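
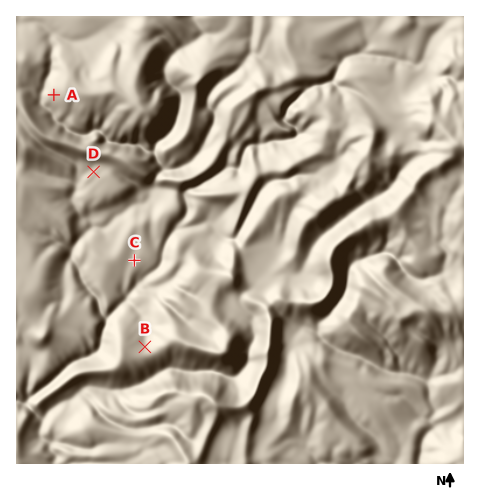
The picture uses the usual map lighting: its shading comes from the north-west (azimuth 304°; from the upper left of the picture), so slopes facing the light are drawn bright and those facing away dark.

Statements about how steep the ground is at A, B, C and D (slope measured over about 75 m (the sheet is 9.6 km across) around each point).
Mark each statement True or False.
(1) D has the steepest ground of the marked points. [False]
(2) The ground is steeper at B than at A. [False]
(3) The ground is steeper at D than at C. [True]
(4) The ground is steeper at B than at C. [True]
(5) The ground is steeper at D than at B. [False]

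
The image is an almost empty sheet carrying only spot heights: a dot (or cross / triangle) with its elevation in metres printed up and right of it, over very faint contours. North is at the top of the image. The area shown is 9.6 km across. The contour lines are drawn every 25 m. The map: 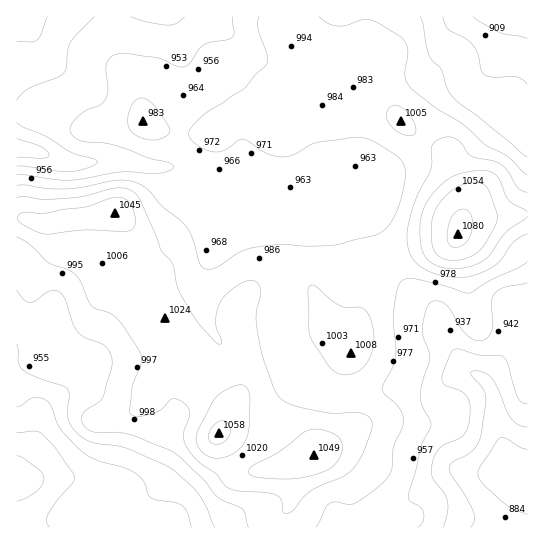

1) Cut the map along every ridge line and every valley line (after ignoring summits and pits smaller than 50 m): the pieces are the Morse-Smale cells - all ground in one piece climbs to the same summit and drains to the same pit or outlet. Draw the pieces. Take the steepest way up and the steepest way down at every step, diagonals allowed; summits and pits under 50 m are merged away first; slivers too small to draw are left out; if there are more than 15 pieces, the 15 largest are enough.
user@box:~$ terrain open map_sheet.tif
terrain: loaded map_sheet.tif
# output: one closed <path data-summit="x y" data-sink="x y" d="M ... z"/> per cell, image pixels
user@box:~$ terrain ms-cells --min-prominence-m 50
<path data-summit="458 234" data-sink="17 17" d="M277 16l-260 0-1 131 23 5 30 11 45-3 35 7 28 1 8 4 21 25 11 4 20 3 20 0 28-4 25-7 27-14 21 0 10 4-4 11 0 8 23 57 18-8 40-8 12-6 7-24 0-19-11-24-2-13-6-6-26-14-19-16-12-28-5-27-20-10-30-3-43-10-10-10z"/><path data-summit="219 433" data-sink="527 485" d="M387 259l-11 7-11 11-5 9-3 53-6 12-22-22-17-40-7-6-10-3-24 0-13 5-14 13-5 9-2 10 8 24 0 34-2 12-14 22-9 25 13 12 15 20 7 5 16-2 24-6-3 3-1 36-12 19 0 7 248 0 1-43-13-5-7-6-3-5-1-20-7-20-2-28-6-15-6-7-12-6-8-7-20-36-7-19-35-30z"/><path data-summit="219 433" data-sink="17 478" d="M79 219l-12 0-14 4-16 0-10-4-11 0 0 128 26-12 9-2 10 4 12 12 7 9 3 9-6 14-28 22-6 7-6 24-21 37 0 7 14 2 12-3 23 0 36 7 5 3 21 20 14 21 137 0 1-7 12-19 1-36 3-3-32 8-8 0-5-3-17-22-13-12 5-17-1-12-21-23-6-13-24 2-22 6 2-10 2-28 10-20-6-6-14-1-10-4-40-42-12-19z"/><path data-summit="219 433" data-sink="17 17" d="M18 148l-2 1 0 69 11 1 10 4 16 0 14-4 24-2 19-4 9 2 20 23 17 37 1 27 4 12 27 33 15 35 21 23 1 16 6-15 12-19 2-12 0-34-8-28 7-15 14-13 13-5 24 0 12 4 5 5 8 16 9 24 22 22 4-4 2-8 3-53 5-9 22-19-23-56 0-8 4-8-2-5-8-2-21 0-35 17-32 7-33 1-20-3-11-4-9-8-5-10-7-7-8-4-28-1-35-7-45 3-30-11z"/><path data-summit="458 234" data-sink="527 17" d="M527 16l-249 0-1 7 4 12 9 8 43 10 30 3 20 10 5 27 12 28 19 16 26 14 6 6 2 13 11 24 0 19-3 12 5-5 8-3 54-3z"/><path data-summit="458 234" data-sink="527 485" d="M527 215l-58 4-9 7-3 11-4 3-39 8-26 10 13 23 35 30 7 19 20 36 8 7 12 6 6 7 6 15 2 28 7 20 1 20 5 7 13 8 5-1z"/><path data-summit="458 234" data-sink="17 478" d="M65 477l-49 2 1 49 123-1-13-20-21-20-11-4z"/><path data-summit="458 234" data-sink="17 478" d="M51 333l-9 2-26 14 1 122 18-30 5-24 5-11 26-19 10-13 2-7-6-13-11-13z"/><path data-summit="219 433" data-sink="527 485" d="M117 213l-35 4-2 2 0 8 3 20 12 19 32 35 14 10 20 4-4-13-1-27-17-37-11-15z"/><path data-summit="219 433" data-sink="527 485" d="M166 320l-11 19-4 38 14-5 32-3-9-22z"/>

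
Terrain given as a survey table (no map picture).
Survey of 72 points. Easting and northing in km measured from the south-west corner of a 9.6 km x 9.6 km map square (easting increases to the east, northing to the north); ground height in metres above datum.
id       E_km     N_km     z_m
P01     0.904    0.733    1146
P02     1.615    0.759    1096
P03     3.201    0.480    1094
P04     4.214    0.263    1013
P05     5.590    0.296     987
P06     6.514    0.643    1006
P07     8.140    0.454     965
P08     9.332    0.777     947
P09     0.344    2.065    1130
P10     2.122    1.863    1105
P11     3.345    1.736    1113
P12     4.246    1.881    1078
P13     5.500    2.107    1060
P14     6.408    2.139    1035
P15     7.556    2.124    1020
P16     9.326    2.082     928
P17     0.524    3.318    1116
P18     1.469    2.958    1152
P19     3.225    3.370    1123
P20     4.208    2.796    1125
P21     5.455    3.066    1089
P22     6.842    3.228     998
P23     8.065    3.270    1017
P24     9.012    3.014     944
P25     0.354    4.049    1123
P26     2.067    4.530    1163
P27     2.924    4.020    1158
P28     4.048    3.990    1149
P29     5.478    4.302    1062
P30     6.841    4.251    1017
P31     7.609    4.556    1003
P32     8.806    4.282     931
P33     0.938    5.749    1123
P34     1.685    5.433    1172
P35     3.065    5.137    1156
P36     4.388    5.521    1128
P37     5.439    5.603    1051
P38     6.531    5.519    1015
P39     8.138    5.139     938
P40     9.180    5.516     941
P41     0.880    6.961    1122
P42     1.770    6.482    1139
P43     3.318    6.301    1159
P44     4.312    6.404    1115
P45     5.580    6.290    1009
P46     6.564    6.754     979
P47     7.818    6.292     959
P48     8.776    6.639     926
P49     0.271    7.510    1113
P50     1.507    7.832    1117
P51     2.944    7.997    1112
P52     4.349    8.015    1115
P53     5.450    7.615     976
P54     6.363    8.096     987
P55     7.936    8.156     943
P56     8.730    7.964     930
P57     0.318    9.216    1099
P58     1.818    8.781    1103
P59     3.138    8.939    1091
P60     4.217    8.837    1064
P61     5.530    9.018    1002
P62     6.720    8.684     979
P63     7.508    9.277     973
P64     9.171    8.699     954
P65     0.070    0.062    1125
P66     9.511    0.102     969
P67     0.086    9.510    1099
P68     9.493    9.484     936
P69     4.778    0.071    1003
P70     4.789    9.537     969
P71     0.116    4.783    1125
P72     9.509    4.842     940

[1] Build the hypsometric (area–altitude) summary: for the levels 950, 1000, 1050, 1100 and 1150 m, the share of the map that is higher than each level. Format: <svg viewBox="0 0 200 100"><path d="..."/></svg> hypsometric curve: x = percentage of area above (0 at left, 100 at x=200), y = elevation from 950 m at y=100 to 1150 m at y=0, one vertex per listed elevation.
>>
<svg viewBox="0 0 200 100"><path d="M175 100l-39-25-30-25-25-25-62-25"/></svg>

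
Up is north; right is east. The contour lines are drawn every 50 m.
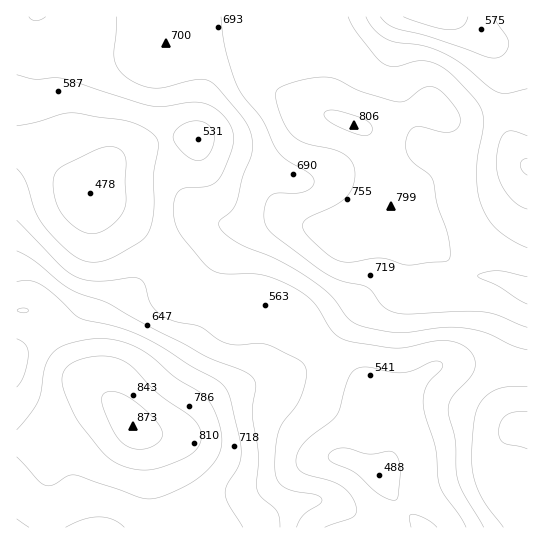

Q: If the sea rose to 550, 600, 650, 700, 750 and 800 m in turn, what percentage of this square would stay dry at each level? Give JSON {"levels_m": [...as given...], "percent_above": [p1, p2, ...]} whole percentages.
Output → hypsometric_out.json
{"levels_m": [550, 600, 650, 700, 750, 800], "percent_above": [87, 70, 54, 38, 17, 4]}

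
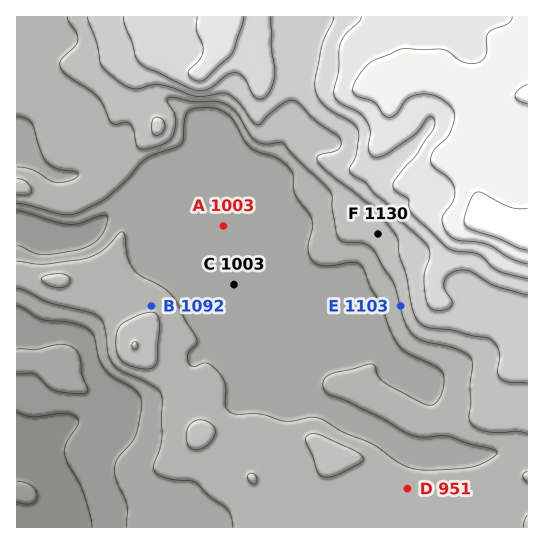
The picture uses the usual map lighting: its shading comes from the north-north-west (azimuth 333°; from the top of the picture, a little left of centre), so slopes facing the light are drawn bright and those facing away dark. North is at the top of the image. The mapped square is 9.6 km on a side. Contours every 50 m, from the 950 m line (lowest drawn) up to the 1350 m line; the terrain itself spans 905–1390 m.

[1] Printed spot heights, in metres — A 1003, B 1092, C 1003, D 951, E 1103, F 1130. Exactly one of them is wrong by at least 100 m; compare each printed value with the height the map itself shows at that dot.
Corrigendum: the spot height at D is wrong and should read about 1076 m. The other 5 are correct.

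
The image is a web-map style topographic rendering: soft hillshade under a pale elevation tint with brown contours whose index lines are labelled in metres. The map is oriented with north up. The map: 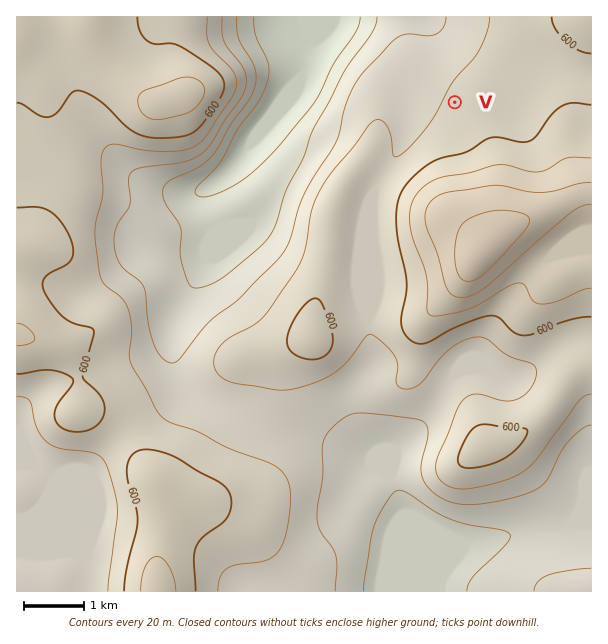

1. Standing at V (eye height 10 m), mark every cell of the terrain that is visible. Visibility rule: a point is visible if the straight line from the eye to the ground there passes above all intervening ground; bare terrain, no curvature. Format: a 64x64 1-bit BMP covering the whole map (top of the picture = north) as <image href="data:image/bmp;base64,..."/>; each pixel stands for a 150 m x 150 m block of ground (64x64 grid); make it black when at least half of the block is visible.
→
<image width="64" height="64" href="data:image/bmp;base64,Qk0+AgAAAAAAAD4AAAAoAAAAQAAAAEAAAAABAAEAAAAAAAACAAATCwAAEwsAAAIAAAAAAAAA////AAAAAAAAAIAAAAAAAAABAAAAAAAAAAEAAAAAAAAAAAAAAAAAAAAAAAAAAAAAAAAAAAAAAAAAAAAAAAAAAAAAAAAAAAAAAAAAAAAAAAAAAAAAAAAAAAAAwAAAAAAAAADAAAAAAAAAAcAAAAAAAAADwAAAAAAAAAfAAAAAAAAAB8AAAAAAAAAHAAAAAAAAAAAAAAAAAAAAAAAAAAAAAAHAAAAAAAAAA8AAAAAAAAADwAAAAAAAAAPAAAAAAAAAAYAAAAAAAAABgAAAAAAAAAOAAAAAAAAAB8AAAAAAAAAf4AAAAAAAAH/wAAAAAAAA//AAAMAAAAD/8AAAwAAAAP/wAADAAAAA//AAAOAAAAD/8AAA4AAAAP/wAABgAAAA/+AAADAAAAB/4AAAMAAAAH/gAAAYAAAA/+AAABgAAAD/8AAAGAAAAP/4AAAcAAAA//wAABwAAAD//gAAHgAPgP/+AAAeB//w//4AAA8f//x//wAAD7///3//gAAH////f8BwAAf///8GADgAA////wAAPAAB///4AAA+AAH///gAAH4AAf//+AAA/wAB///4AAA/gAH///gAAB/AAf///AAAH8AB///8AAAf4AH///4AAB/gAP///wAAH+AAf///AAAf4AA///8AYD/AAB///wD4f8AAH///APx/wAAf//8A/H/gAD///w=="/>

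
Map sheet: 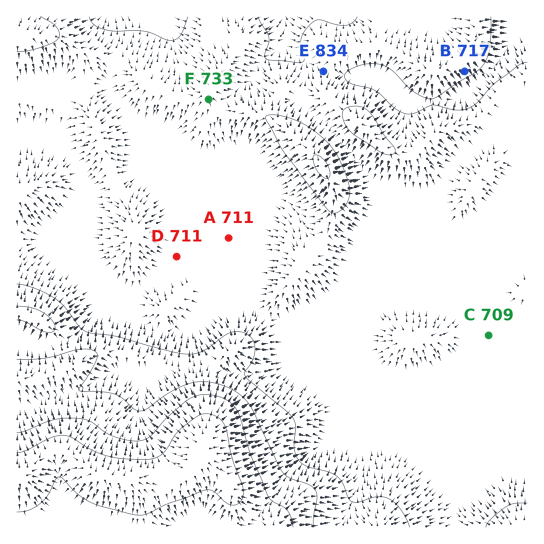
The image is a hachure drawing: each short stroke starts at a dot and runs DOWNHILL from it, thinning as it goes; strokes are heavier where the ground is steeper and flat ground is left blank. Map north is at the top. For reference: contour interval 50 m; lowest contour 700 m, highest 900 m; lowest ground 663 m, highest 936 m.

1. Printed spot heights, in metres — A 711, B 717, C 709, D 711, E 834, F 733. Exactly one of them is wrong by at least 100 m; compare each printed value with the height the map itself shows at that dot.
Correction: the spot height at E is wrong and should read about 709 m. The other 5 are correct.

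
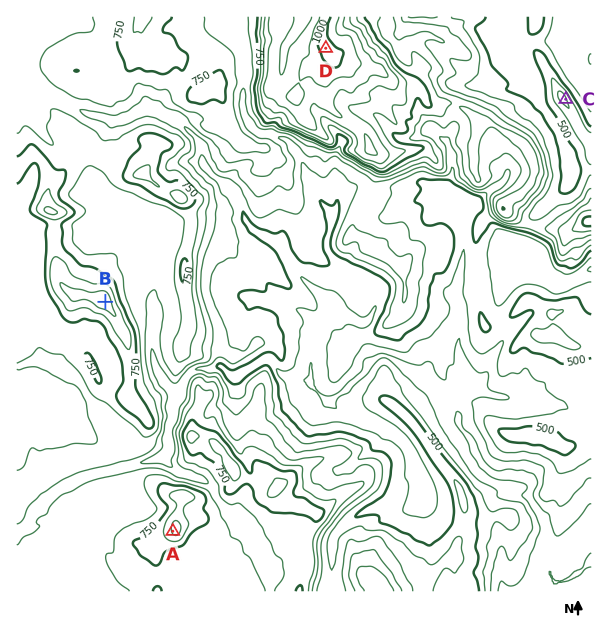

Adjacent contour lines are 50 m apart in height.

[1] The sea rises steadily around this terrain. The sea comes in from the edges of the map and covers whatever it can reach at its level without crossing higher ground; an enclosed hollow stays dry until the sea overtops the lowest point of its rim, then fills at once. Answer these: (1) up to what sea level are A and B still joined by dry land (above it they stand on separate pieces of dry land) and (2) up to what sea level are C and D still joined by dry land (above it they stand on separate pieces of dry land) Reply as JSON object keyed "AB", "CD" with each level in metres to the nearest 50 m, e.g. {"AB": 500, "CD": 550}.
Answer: {"AB": 650, "CD": 550}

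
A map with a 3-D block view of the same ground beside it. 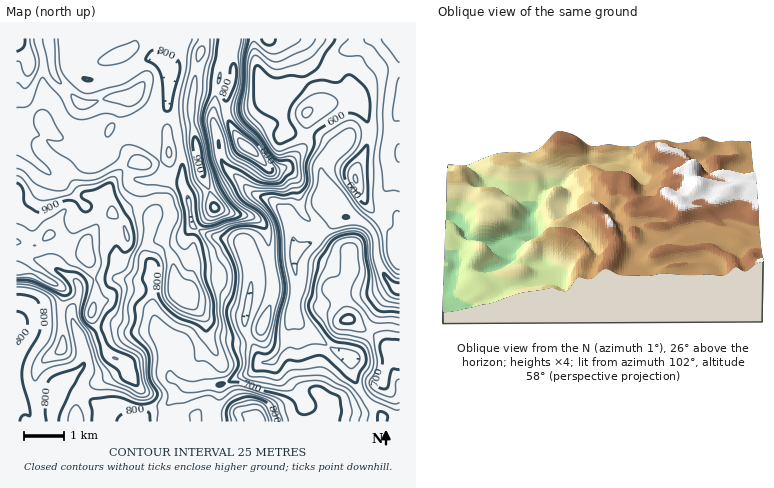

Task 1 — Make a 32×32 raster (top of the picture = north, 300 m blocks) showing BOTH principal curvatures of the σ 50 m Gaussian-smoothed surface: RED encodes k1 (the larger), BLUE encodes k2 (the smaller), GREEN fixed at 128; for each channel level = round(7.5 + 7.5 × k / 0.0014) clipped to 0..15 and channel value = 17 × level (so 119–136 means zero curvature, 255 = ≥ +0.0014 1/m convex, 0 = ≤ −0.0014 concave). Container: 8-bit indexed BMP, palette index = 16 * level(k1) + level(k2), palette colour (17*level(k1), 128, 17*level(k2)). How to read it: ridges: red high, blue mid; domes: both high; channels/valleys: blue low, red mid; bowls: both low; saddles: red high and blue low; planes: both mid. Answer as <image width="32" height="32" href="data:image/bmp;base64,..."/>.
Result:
<image width="32" height="32" href="data:image/bmp;base64,Qk02CAAAAAAAADYEAAAoAAAAIAAAACAAAAABAAgAAAAAAAAEAAATCwAAEwsAAAABAAAAAAAAAIAAABGAAAAigAAAM4AAAESAAABVgAAAZoAAAHeAAACIgAAAmYAAAKqAAAC7gAAAzIAAAN2AAADugAAA/4AAAACAEQARgBEAIoARADOAEQBEgBEAVYARAGaAEQB3gBEAiIARAJmAEQCqgBEAu4ARAMyAEQDdgBEA7oARAP+AEQAAgCIAEYAiACKAIgAzgCIARIAiAFWAIgBmgCIAd4AiAIiAIgCZgCIAqoAiALuAIgDMgCIA3YAiAO6AIgD/gCIAAIAzABGAMwAigDMAM4AzAESAMwBVgDMAZoAzAHeAMwCIgDMAmYAzAKqAMwC7gDMAzIAzAN2AMwDugDMA/4AzAACARAARgEQAIoBEADOARABEgEQAVYBEAGaARAB3gEQAiIBEAJmARACqgEQAu4BEAMyARADdgEQA7oBEAP+ARAAAgFUAEYBVACKAVQAzgFUARIBVAFWAVQBmgFUAd4BVAIiAVQCZgFUAqoBVALuAVQDMgFUA3YBVAO6AVQD/gFUAAIBmABGAZgAigGYAM4BmAESAZgBVgGYAZoBmAHeAZgCIgGYAmYBmAKqAZgC7gGYAzIBmAN2AZgDugGYA/4BmAACAdwARgHcAIoB3ADOAdwBEgHcAVYB3AGaAdwB3gHcAiIB3AJmAdwCqgHcAu4B3AMyAdwDdgHcA7oB3AP+AdwAAgIgAEYCIACKAiAAzgIgARICIAFWAiABmgIgAd4CIAIiAiACZgIgAqoCIALuAiADMgIgA3YCIAO6AiAD/gIgAAICZABGAmQAigJkAM4CZAESAmQBVgJkAZoCZAHeAmQCIgJkAmYCZAKqAmQC7gJkAzICZAN2AmQDugJkA/4CZAACAqgARgKoAIoCqADOAqgBEgKoAVYCqAGaAqgB3gKoAiICqAJmAqgCqgKoAu4CqAMyAqgDdgKoA7oCqAP+AqgAAgLsAEYC7ACKAuwAzgLsARIC7AFWAuwBmgLsAd4C7AIiAuwCZgLsAqoC7ALuAuwDMgLsA3YC7AO6AuwD/gLsAAIDMABGAzAAigMwAM4DMAESAzABVgMwAZoDMAHeAzACIgMwAmYDMAKqAzAC7gMwAzIDMAN2AzADugMwA/4DMAACA3QARgN0AIoDdADOA3QBEgN0AVYDdAGaA3QB3gN0AiIDdAJmA3QCqgN0Au4DdAMyA3QDdgN0A7oDdAP+A3QAAgO4AEYDuACKA7gAzgO4ARIDuAFWA7gBmgO4Ad4DuAIiA7gCZgO4AqoDuALuA7gDMgO4A3YDuAO6A7gD/gO4AAID/ABGA/wAigP8AM4D/AESA/wBVgP8AZoD/AHeA/wCIgP8AmYD/AKqA/wC7gP8AzID/AN2A/wDugP8A/4D/AIeHh4WoqIaGlqiYl4WXl5eFlci42qaFhpeXl4eXhnWld5eHdZeXdXZ0gpGkg4eXqJakuLjZxaaGdpeYmJeBhbeGp4d2hpaWhnWW+uakhoSVlYW3t4SVlZaouLe5kKW4toa3dnZ2h6emt9nWU2SFlpWToaBjhXWGp5eXhoWRyel1hbeWdYV0hJWmx7dzhYeIh5fKt4J0dJeHhpeHdXR11paGhdfIx4KU6djJyJSGh4eGt6eXhISTpneHl4V1VHXHh4eFdce3gLbGhYWVhIZ3dpbXhpeSt6WEd4eEk3V1pLmYh3d1x6Rw5aeFdHV2hoVlpqamlaL5lXOHhIS4l7fGl5eHh3XXkMbodZeXhnWFlYbGyIZjg/m2coWUpsjJuJWGmId3dcaBtemmp3V2c5WoyLindIWDpvdxgrmnhaeXh4WHdXNhw8WB56e4lZeSuMipuJWmlXOH+KSBlqeXlpWFhmSDo/f4pHLWhZWFhoK3t6img7iWg3f4pHKFuZiXp6aEkfj2tYGTlraGlpeFcrbHlZaFuJaDd/eChIWnl4e4t4DHlYSElqe4uIWXpmRjxqaWp4a4hIWH93GFlqiXl9eSkNqWqJeGhbiWhoXYkqfGhaenp5Zzdpf3cXaEhcip2ZGjt5eGuKiVp7d2htmThsd0taJwglNkpuiBhoaStcnaoKSnh4aYl3Z1poWmt4R1t7dw5MeElMT3x4GGqKdzgpCAtpeHh4a3p4Z2p7iWhnaW2ICo+/j3+MiBc6emdoZ1k+eWmJaGhpa2loenpoanp8imcKb4p2RygHCEtXR2h3LntoWYqYaHdYW4ttmWdXaGppOCxfWFg4CklbW3pXR0lPiGhYendnZ2pnV0lsZ0hISGhJP5xnFwhrf5teiVg5TI6YaGhoaGh5eHdnZ1hbfZtrWTk/eBkIWG9/T2x2RzlafXh4WWh4eXh4eHh4eGp5eD2JHF+HCRyPn4UITWt4SEdLa3dKeHh4eHh4eHiIaGhnTXgOf4cIL5+JJhdYW2lnZ0hdeFlneHiIeHh4eIh3Z3hciC9sVw5faEkYaGhaaHh2WFx4aFd4eIh4aWhnaGlnWGhYP4pHD2pFN2h4W4qZeXlqa3dnaHhod2l8i3lpeol4Z1hfi2gPeVYnZ3hZeoqJiXqJiGdpaGdobHhYanuKe4hoaE2LiR6NeAdnd3dZeIh4eYl4d1paWE14V1dYR0hriXhnPXt3OV+IB1hnaGhYZ2h4eHl3aV16O2dIeXl4WDlZaGdLbHc5X4cHSnh4eHhXaIh4eYlpXGs6WFh4enuKeFdoeFpumVhPZwhaiHd4eGhYaXiIeGuILllIaHd3aGlpeGh4eE5qWD+KC4qJeomJiWhpaGdnY="/>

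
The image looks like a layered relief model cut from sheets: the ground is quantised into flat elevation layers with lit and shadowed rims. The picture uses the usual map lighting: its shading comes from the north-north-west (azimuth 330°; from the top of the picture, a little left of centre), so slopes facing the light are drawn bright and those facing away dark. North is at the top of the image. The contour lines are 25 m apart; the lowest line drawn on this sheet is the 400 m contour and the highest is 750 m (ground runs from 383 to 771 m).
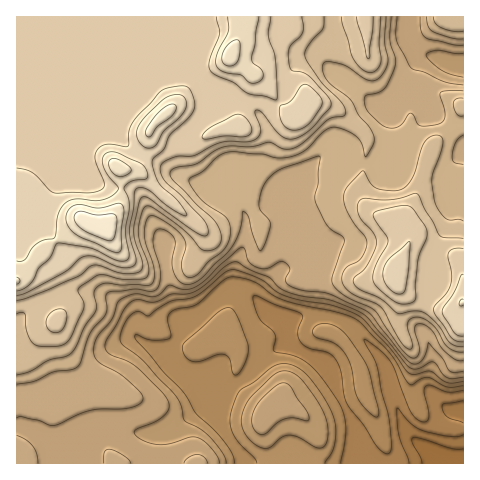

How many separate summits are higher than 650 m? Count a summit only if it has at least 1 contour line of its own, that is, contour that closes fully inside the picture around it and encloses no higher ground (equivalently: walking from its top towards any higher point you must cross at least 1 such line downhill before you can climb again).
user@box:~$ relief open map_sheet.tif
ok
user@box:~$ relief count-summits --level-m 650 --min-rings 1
7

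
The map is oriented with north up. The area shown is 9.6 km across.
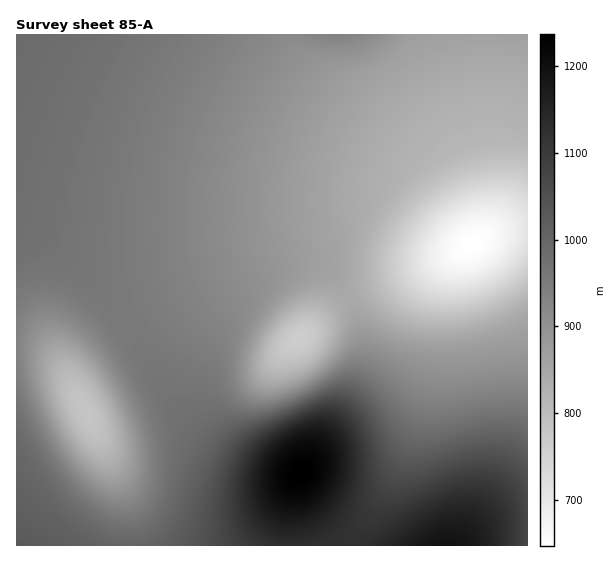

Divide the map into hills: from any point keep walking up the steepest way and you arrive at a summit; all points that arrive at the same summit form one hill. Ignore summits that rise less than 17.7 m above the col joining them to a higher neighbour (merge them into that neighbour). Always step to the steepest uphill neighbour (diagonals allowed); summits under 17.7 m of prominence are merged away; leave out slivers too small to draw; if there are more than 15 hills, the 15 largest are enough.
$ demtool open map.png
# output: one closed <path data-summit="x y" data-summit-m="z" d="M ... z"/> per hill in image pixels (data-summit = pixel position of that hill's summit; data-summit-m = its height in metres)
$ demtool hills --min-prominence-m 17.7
<path data-summit="17 35" data-summit-m="989" d="M285 34l-269 1 1 311 17 1 17 8 9 9 13 22 0-13 7-12 17-16 34-26 63-32 80-30 69-23 15 0 39 13 30 7 24-1 21-9 0-8-9-23-31-53-59-43-62-50-20-19z"/><path data-summit="301 473" data-summit-m="1237" d="M358 234l-15 0-53 17-108 42-37 18-26 16-22 18-17 16-7 12 0 12 47 96 9 34 2 31 212 0 26-31 23-35 21-47 19-68 3-50 4-26 9-22 5-8 11-10-19 5-27-1z"/><path data-summit="445 545" data-summit-m="1195" d="M527 227l-20 2-17 5-29 17-13 16-11 29-4 61-4 22-16 54-9 23-20 37-39 53 183-1z"/><path data-summit="335 35" data-summit-m="937" d="M482 34l-197 1 6 13 20 19 62 50 59 43 24 40 18 42 10-9 5-10 4-22-1-33-5-31 0-37z"/><path data-summit="17 545" data-summit-m="1030" d="M27 346l-11 1 0 198 114 1-1-31-9-34-40-82-21-36-12-10z"/>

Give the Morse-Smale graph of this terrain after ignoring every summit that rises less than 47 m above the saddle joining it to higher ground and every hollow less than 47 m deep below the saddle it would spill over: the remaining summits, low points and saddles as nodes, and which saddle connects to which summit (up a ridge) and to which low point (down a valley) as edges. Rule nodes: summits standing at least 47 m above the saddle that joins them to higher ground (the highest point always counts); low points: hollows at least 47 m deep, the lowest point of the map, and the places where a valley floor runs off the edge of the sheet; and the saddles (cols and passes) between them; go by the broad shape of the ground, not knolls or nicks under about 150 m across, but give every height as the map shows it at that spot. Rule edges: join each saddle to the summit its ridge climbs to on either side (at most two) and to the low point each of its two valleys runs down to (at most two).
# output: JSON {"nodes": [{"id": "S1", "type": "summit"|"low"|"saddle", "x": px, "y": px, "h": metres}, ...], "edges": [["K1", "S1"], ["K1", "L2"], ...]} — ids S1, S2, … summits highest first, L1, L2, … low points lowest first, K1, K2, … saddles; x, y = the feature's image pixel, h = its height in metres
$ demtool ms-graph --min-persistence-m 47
{"nodes": [
{"id": "S1", "type": "summit", "x": 301, "y": 473, "h": 1237},
{"id": "S2", "type": "summit", "x": 445, "y": 545, "h": 1195},
{"id": "L1", "type": "low", "x": 471, "y": 244, "h": 647},
{"id": "L2", "type": "low", "x": 299, "y": 339, "h": 762},
{"id": "L3", "type": "low", "x": 86, "y": 412, "h": 781},
{"id": "K1", "type": "saddle", "x": 345, "y": 545, "h": 1120},
{"id": "K2", "type": "saddle", "x": 125, "y": 324, "h": 957},
{"id": "K3", "type": "saddle", "x": 349, "y": 299, "h": 847}],
"edges": [["K1", "S1"], ["K1", "S2"], ["K1", "L1"], ["K2", "S1"], ["K2", "L1"], ["K2", "L3"], ["K3", "S1"], ["K3", "L1"], ["K3", "L2"]]}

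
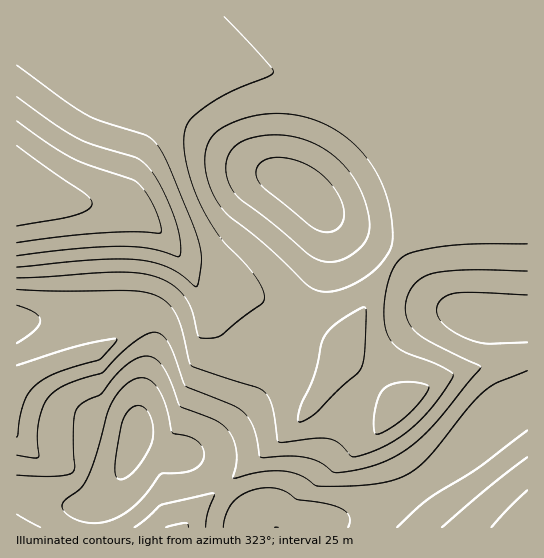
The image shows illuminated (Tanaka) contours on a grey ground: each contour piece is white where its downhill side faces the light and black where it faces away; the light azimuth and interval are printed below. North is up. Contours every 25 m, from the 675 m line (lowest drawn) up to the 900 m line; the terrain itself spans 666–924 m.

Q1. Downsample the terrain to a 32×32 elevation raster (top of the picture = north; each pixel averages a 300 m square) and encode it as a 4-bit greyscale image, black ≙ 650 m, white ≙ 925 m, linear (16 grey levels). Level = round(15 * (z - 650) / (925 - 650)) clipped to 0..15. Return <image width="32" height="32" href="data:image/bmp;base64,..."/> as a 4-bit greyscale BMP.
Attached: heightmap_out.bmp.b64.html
<image width="32" height="32" href="data:image/bmp;base64,Qk12AgAAAAAAAHYAAAAoAAAAIAAAACAAAAABAAQAAAAAAAACAAATCwAAEwsAABAAAAAAAAAAAAAAABEREQAiIiIAMzMzAERERABVVVUAZmZmAHd3dwCIiIgAmZmZAKqqqgC7u7sAzMzMAN3d3QDu7u4A////AEQzMzRFVTIiIiIzNEVWZ3dDMyIjRERDIiIzMzREVWZ3QzMiIjM0RDMzRERERERVZ0REMhEjMzRERFVVVURERVZVVDIRIiM0VVVmd2ZURERFZVRCERIzNFZ3d3iHZUQzRGVUQyETNEVWeId4iHZUMzR2VEMhI0RVZniIiImXZUMzdlVEMiNVZmd4iIiImHZUQ4d2ZUM0Znd3eImIiIh3ZUR3d3ZURWd4h3eJmId3ZlVVZmd3ZVV4iIiIiJmHZlVERFZmZmZmeIiIiIiZdmVERERWZmZmZ3mIiIiIiHZVRDNEZmd3d3eJmIiHd3h2VURERIiIiIiImZmIh3Znd2VVVVWqmZmZmqqYiHZmZndmZmZmy7u7u7u6mIdmVVVnd3d3d93dzMzMqYd2ZURFZ3d3d3fu7t3d26mHZVRERWeIiIh3/u7t3cuYdlVENEVniIiIiP7u3dy6mGVUQ0RWd4iIiIju3czLuodlRERFVniIiIiI7cy7u6mHZVRFVWd4iIiIiNzLuqqZh3ZlVmZ3iIiIiIjLuqmZmYh3dmd3eIiIiIiHuqqZmZmYiId3iIiIiIiId6qZmZmZmYiIiIiIiIiIh3epmZmZmZiIiIiIiIiIiHd3mZmZmZmIiIiIiIiIiId3d5mZmZmYiIiIiIiIiIh3d3eZmZmZiIiIiIiIiIiHd3d3"/>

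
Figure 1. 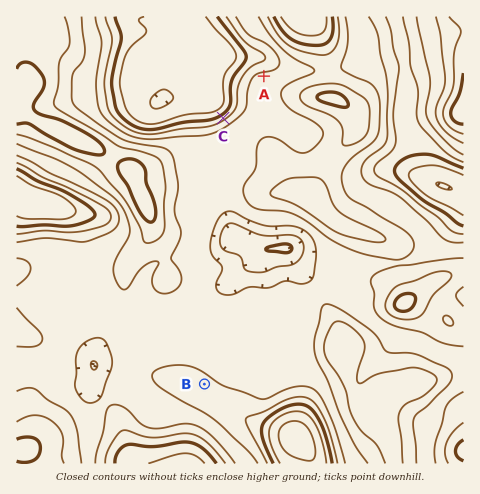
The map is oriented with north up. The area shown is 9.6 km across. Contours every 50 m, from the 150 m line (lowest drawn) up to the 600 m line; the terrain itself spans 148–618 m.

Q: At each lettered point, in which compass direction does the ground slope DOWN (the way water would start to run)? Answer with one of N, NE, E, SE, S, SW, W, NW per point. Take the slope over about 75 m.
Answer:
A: N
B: NE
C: NW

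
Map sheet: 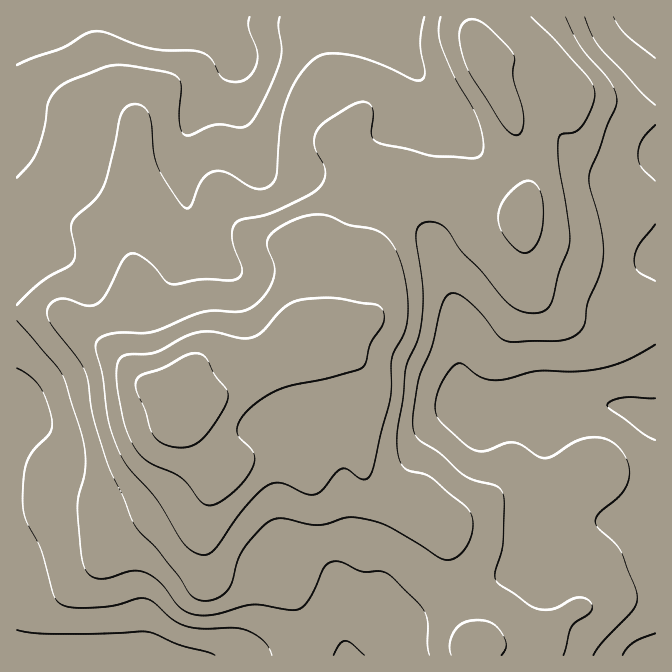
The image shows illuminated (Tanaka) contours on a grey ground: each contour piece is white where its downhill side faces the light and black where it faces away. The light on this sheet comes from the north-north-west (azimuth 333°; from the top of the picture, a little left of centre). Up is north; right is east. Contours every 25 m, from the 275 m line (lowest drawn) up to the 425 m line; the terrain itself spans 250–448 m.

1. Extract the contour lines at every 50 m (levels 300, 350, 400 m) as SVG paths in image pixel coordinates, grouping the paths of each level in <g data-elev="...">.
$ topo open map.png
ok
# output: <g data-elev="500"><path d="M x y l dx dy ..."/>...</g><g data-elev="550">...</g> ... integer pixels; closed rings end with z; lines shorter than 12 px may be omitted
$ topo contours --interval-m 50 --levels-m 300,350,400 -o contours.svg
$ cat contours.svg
<g data-elev="300"><path d="M334 655l6-11 5-3 7 3 12 11"/><path d="M593 655l10-13 29-30 5-12-1-12-15-36-7-10-15-14-4-6 4-8 20-17 8-12 2-15-4-15-6-8-7-5-8-4-9-1-18 4-23 15-7 2-8-1-17-12-8-3-9 1-20 8-10-1-11-7-25-23-4-10 1-12 4-11 5-10 7-9 6-5 6 1 18 14 8 2 10 0 37-9 40 0 27-3 25-9 26-14"/><path d="M17 368l13 8 10 11 6 13 6 18 0 9-2 5-16 18-8 13-2 14-1 25 2 16 16 30 12 44 4 9 10 6 18 1 25-2 27-7 10 0 8 4 19 17 11 6 17 3 35-1 13 4 15 10 7 13"/><path d="M655 281l-17-9-3-5-1-7 5-14 16-22"/><path d="M655 181l-14-14-3-12 1-8 3-7 13-15"/><path d="M655 105l-13-12-42-45-8-13-7-18"/><path d="M280 17l-2 10 4 23-3 13-19 45-6 11-7 7-8 1-15-2-9 0-23 10-7 0-3-3-2-9 1-36-1-6-3-4-10-5-33-6-14-1-12 1-41 16-13 10-6 11-4 25-7 24-7 11-13 15"/></g><g data-elev="350"><path d="M501 655l4-5 1-5-5-13-9-9-14-3-13 2-10 8-5 14 1 11"/><path d="M441 17l-2 15 3 16 12 27 19 33 7 19 4 18-1 7-3 4-8 2-38-2-56-13-4-3-2-5 1-20-1-8-7-5-8 1-30 18-11 11-2 6 1 9 9 18 1 7-1 8-6 8-9 7-32 16-15 5-20 3-8 6-2 7 1 10 9 28-1 5-3 3-10 2-26-1-25 5-7 0-5-3-16-19-11-7-6-2-5 3-3 3-18 34-8 10-11 3-19-7-6 0-8 2-6 6-1 6 3 10 27 34 8 15 3 10 5 33 12 40 28 67 7 10 15 15 23 28 11 19 8 5 7 2 8-1 8-3 6-5 6-8 5-22 7-14 20-22 6-5 7-3 8 1 32 6 10-1 21-7 24 3 20 8 46 29 7 3 5 0 7-3 10-12 4-10 2-10-1-8-3-7-39-33-25-8-5-7-2-10-1-20 6-34 2-28 3-10 10-22 4-25 1-26-7-54 2-6 6-4 8-1 8 2 8 7 14 21 18 18 22 27 10 9 11 6 12 1 9-2 6-6 9-33 9-22 2-10-4-32-7-45 0-24 3-5 12-2 8-6 10-19 3-14-2-8-7-10-32-37-23-21"/></g><g data-elev="400"><path d="M207 505l10-1 15-11 13-13 8-13 2-7-1-7-14-15-3-6 1-9 7-10 15-13 20-11 14-4 34-7 34-10 4-6 5-19 13-21 0-9-4-6-5-3-40-6-35 2-15 7-21 23-10 7-12 1-27-6-15 0-15 5-30 15-27 2-8 4-3 10 1 22 6 33 10 23 6 9 8 7 26 11 8 5 18 23z"/></g>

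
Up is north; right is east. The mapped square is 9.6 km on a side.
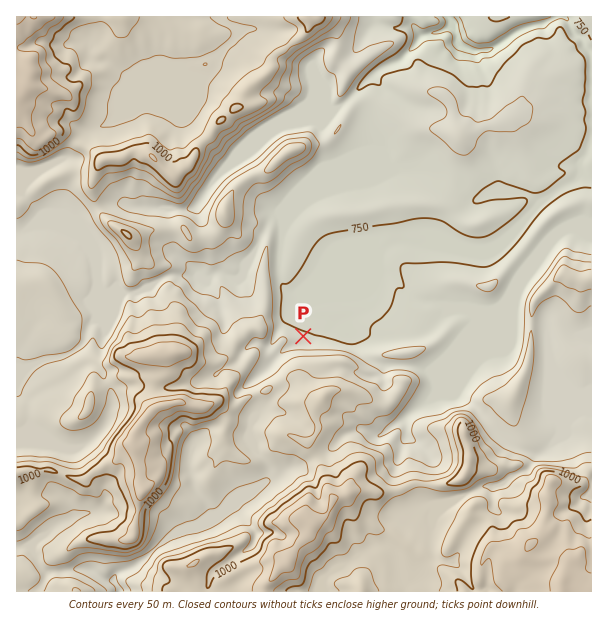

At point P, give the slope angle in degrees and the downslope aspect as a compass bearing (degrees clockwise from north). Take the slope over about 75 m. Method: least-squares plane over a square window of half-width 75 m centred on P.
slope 8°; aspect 27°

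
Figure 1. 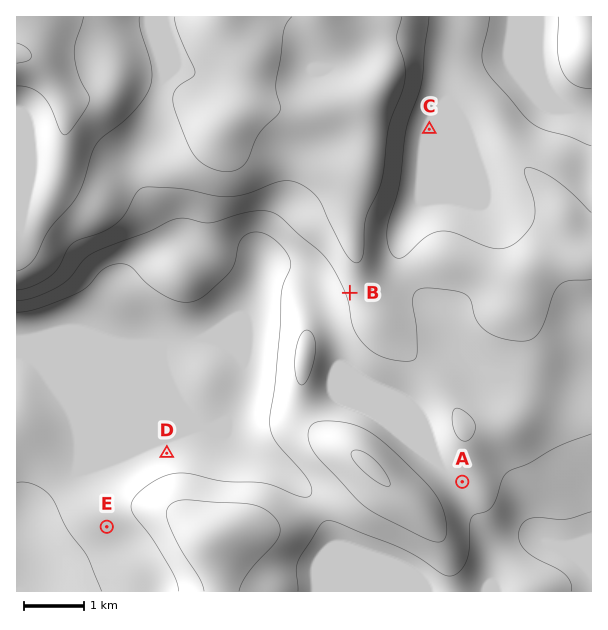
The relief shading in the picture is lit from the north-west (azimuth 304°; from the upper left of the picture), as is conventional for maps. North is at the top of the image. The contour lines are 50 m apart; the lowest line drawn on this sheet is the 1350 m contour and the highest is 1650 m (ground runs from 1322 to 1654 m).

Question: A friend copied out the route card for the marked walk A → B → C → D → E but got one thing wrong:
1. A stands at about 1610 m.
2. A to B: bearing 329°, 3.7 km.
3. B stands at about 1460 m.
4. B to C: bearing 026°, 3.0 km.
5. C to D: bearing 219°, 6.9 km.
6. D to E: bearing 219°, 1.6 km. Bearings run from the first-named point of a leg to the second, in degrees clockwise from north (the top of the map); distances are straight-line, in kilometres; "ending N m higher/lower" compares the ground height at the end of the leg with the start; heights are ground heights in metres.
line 1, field height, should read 1420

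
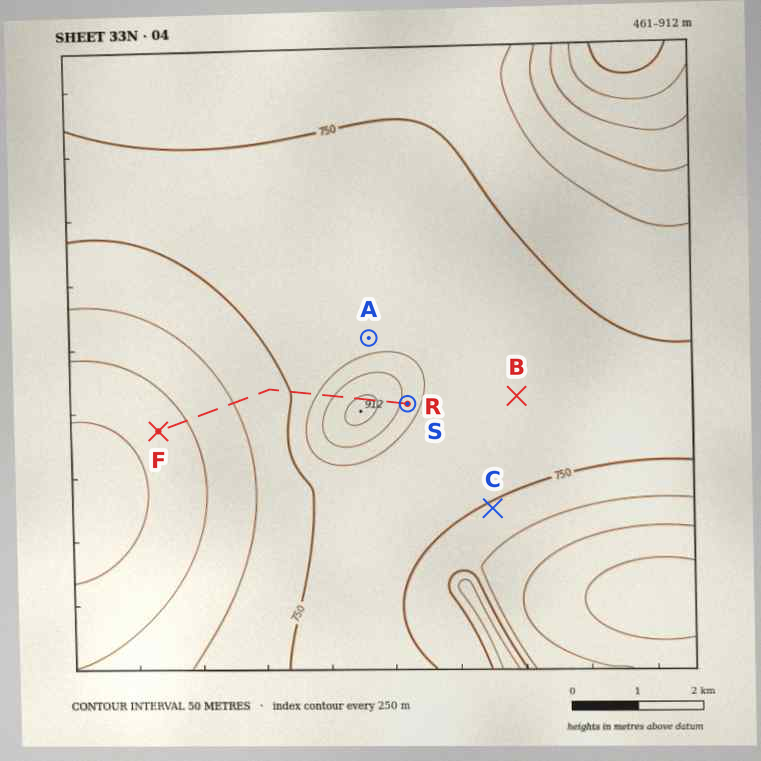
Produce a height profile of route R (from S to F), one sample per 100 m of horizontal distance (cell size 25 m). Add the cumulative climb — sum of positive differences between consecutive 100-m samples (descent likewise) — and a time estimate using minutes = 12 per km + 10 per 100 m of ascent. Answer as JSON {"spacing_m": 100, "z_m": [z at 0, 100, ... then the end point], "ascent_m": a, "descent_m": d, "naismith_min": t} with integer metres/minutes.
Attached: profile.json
{"spacing_m": 100, "z_m": [832, 849, 866, 881, 893, 902, 906, 905, 899, 889, 874, 857, 838, 819, 799, 782, 768, 757, 751, 747, 742, 738, 733, 727, 721, 715, 709, 703, 696, 690, 684, 677, 671, 664, 658, 652, 646, 640, 634, 628, 623], "ascent_m": 74, "descent_m": 283, "naismith_min": 55}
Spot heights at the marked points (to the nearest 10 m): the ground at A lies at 780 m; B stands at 770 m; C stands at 740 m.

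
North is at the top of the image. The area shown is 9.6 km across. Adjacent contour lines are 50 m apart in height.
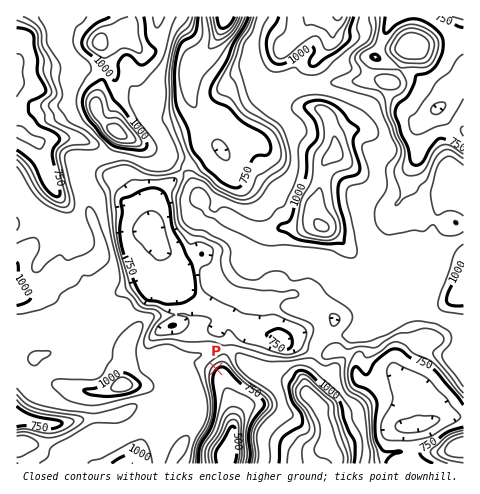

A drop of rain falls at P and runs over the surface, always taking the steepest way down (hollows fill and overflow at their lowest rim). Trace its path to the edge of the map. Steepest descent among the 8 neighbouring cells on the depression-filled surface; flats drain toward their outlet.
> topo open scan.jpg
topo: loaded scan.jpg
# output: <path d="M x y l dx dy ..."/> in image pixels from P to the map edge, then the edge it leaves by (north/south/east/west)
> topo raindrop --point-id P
<path d="M216 369l6 7 2 9 5 8 0 4 1 1 1 42-1 1 0 17-3 5"/>
exit: south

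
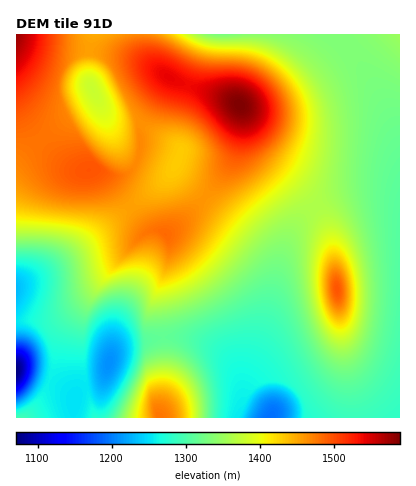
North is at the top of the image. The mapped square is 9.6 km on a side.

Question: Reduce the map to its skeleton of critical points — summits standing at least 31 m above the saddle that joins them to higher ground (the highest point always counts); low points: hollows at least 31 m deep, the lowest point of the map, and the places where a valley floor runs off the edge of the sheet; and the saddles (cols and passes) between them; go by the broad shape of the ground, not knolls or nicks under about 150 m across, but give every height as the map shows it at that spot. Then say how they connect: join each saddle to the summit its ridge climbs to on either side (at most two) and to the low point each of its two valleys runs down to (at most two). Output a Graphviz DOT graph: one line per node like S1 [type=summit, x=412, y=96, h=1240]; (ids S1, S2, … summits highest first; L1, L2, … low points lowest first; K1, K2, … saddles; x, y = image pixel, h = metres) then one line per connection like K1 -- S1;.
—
graph terrain {
  S1 [type=summit, x=240, y=104, h=1588];
  S2 [type=summit, x=16, y=36, h=1576];
  S3 [type=summit, x=338, y=290, h=1495];
  S4 [type=summit, x=160, y=416, h=1477];
  S5 [type=summit, x=18, y=418, h=1294];
  L1 [type=low, x=16, y=370, h=1071];
  L2 [type=low, x=270, y=418, h=1192];
  L3 [type=low, x=108, y=362, h=1209];
  L4 [type=low, x=92, y=90, h=1378];
  K1 [type=saddle, x=140, y=124, h=1462];
  K2 [type=saddle, x=204, y=198, h=1459];
  K3 [type=saddle, x=90, y=50, h=1454];
  K4 [type=saddle, x=316, y=206, h=1361];
  K5 [type=saddle, x=346, y=46, h=1332];
  K6 [type=saddle, x=164, y=338, h=1314];
  K7 [type=saddle, x=48, y=382, h=1259];
  K8 [type=saddle, x=86, y=388, h=1254];
  K1 -- S1;
  K1 -- S2;
  K1 -- L1;
  K1 -- L4;
  K2 -- S1;
  K2 -- L1;
  K2 -- L2;
  K3 -- S1;
  K3 -- S2;
  K3 -- L4;
  K4 -- S1;
  K4 -- S3;
  K4 -- L2;
  K5 -- S1;
  K5 -- L1;
  K5 -- L2;
  K6 -- S1;
  K6 -- S4;
  K6 -- L2;
  K6 -- L3;
  K7 -- S1;
  K7 -- S5;
  K7 -- L1;
  K7 -- L3;
  K8 -- S1;
  K8 -- S4;
  K8 -- L3;
}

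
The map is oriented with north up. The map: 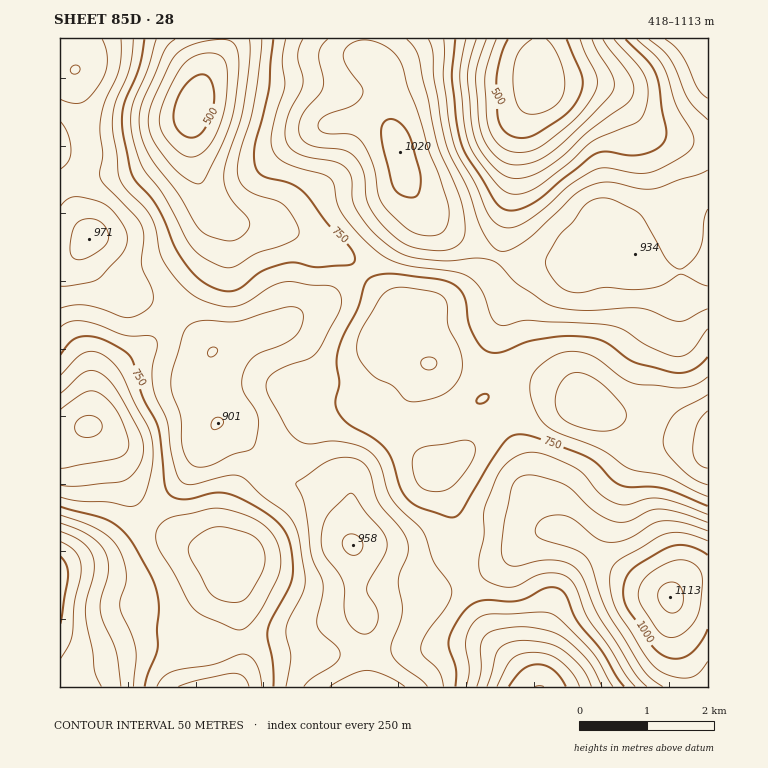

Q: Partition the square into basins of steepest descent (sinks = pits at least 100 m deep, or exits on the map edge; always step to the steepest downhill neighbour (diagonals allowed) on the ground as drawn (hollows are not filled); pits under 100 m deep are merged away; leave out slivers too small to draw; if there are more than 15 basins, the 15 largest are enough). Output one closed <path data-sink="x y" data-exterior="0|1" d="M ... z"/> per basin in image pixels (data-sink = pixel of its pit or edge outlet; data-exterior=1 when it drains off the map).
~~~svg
<path data-sink="708 436" data-exterior="1" d="M415 196l1 9-7 12-20 22-12 17-23 22-32 26-23 10-14 10-10 5-27 7-36 15-7 18 2 20 11 35 1-2 12 5 56 54 34 9 10 5 11 9 5 12 2 17 5 13 1 54 5 14 3 2 15-8 36-5 23-12 34-10 32-19 24-22 18-10 17 0 9 4 52 38 47 26 16-15 11-4 11 0 0-312-19 5-34 0-18-9-2-5-8 5-22 2-26 8-8 0-9-8-12-4-37 0-17-5-54-28-14-15z"/><path data-sink="194 107" data-exterior="0" d="M363 38l-303 0 0 30 15 3 0 12 6 24 7 42-1 10-11 26 0 22 5 15 9 15-5 8 2 9 15 24 34 19 21 7 15 8 39 39 8-2 29-13 27-7 10-5 14-10 23-10 32-26 23-22 12-17 20-22 7-12-2-10-10-19-6-34-7-15-2-46-7-13-15-10-3-9z"/><path data-sink="537 85" data-exterior="0" d="M708 38l-343 0-1 11 4 10 14 9 7 13 2 46 7 15 8 39 22 32 14 15 54 28 17 5 37 0 12 4 9 8 8 0 26-8 22-2 8-5 2 5 18 9 34 0 19-6z"/><path data-sink="224 687" data-exterior="1" d="M219 422l-9 11-9 19-16 27-42 43-39 30-44 16 0 119 307 0-2-61-10-26 0-42-6-25-2-17-5-12-11-9-10-5-29-7-10-5-51-51z"/><path data-sink="540 687" data-exterior="1" d="M562 530l-17 0-11 5-31 27-32 19-34 10-23 12-29 3-20 9-3 2 3 9 0 17 2 1 0 43 327 0 1-4-3-10-17-41-4-33-4-5-13-5-31-17-39-30z"/><path data-sink="89 426" data-exterior="0" d="M86 241l-10 12-16 6 0 308 44-15 39-30 42-43 32-54 0-7-12-37 0-12 7-17-40-40-15-8-21-7-33-19-16-24z"/>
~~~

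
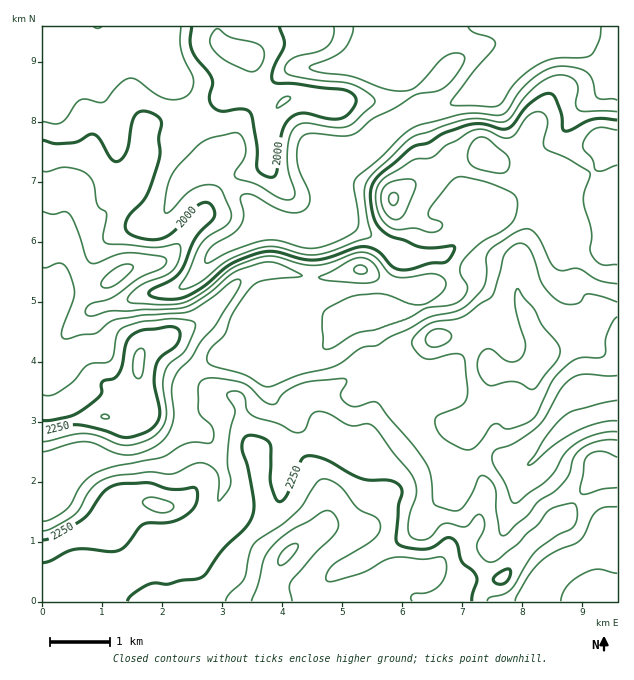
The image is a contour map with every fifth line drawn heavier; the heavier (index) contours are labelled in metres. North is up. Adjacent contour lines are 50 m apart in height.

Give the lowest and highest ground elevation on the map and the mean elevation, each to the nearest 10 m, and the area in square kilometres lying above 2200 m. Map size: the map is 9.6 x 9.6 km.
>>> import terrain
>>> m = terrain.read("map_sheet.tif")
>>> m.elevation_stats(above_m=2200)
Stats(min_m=1810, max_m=2410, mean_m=2100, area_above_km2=21.8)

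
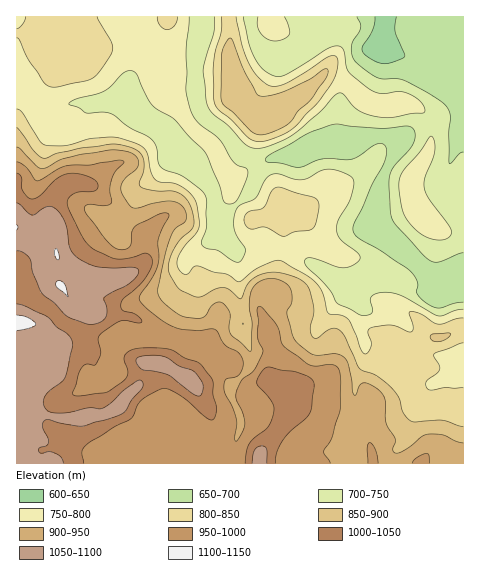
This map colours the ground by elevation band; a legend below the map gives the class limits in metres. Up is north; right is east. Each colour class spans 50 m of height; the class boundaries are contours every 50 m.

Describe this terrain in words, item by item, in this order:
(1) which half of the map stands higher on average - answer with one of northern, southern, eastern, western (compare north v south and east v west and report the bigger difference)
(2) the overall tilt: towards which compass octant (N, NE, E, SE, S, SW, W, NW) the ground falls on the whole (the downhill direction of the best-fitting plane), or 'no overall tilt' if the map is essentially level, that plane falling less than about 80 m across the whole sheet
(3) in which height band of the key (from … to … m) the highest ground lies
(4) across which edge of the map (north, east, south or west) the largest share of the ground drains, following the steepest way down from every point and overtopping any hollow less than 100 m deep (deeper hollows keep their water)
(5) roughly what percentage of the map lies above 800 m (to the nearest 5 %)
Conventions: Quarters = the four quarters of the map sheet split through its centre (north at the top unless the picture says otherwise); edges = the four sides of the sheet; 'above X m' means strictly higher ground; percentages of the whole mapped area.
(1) On average the southern half of the map is the higher ground.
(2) On the whole the ground falls towards the north-east.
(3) The highest point is somewhere between 1100 and 1150 m.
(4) Most of the ground drains across the eastern edge.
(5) About 55 % of the map lies above 800 m.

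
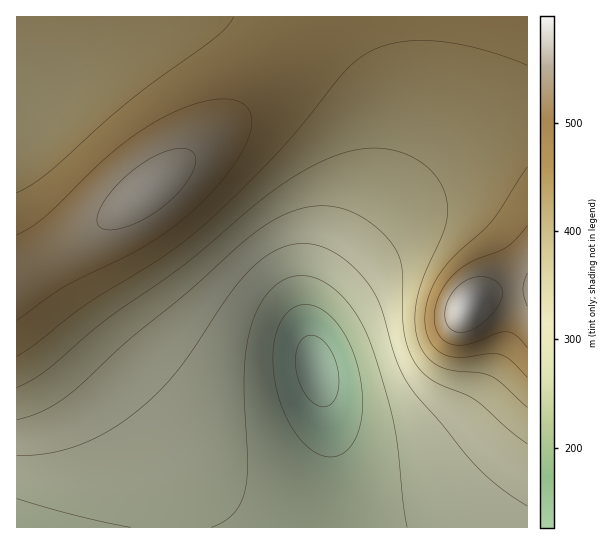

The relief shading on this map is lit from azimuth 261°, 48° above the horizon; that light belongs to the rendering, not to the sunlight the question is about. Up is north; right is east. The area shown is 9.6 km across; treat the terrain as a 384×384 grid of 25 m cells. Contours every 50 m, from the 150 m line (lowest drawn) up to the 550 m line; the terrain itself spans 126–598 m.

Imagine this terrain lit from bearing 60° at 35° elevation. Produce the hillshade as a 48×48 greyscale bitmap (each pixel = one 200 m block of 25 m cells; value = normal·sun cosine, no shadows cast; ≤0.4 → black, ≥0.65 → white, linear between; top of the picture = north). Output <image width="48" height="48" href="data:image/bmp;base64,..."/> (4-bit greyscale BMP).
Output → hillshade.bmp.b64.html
<image width="48" height="48" href="data:image/bmp;base64,Qk32BAAAAAAAAHYAAAAoAAAAMAAAADAAAAABAAQAAAAAAIAEAAATCwAAEwsAABAAAAAAAAAAAAAAABEREQAiIiIAMzMzAERERABVVVUAZmZmAHd3dwCIiIgAmZmZAKqqqgC7u7sAzMzMAN3d3QDu7u4A////AIiZmZmqqqqqqqq7u7u7u7qqqZmZmZmZmYiZmZmqqqqqqqu7u7u7u7qqmZmZmZmZmYmZmZqqqqqqqqu7u7u7u7qqmZmZmZmZmYmZmaqqqqqqqru7u8zMu7qpmZmZmZmZmZmZmqqqqqqqq7u7vMzMy7qpmZmZmZmZmJmZmqqqqqqqq7u7zMzMy7qZmYiZmZmIiJmZqqqqqqqqu7u8zM3dy7qZiIiIiIiIiJmaqqqqqqqru7u8zd3dy6mYiIiIiIiIh5mqqqqqqqq7u7vMzd7ty6mId4iIiIiHd5mqqqqqqru7u7vM3e7u26h3d3eIiId3dpqqqru7u7u7u7zM3u/+25h2Z3d3d3d3Zqqqu7u7u7u7u7zN3v/+yodmZmZnd3dmZaqru7u7u7u7u8zN7v/+yXZVVVVWZnZmVaq7u7u7u7u7u8zd7//+uGVFVERFVmZlVKq7u7u7u7u7u8zd7//9p1RERDMzRWZlVKu7u7u7u7u7u8zd7//slkREQyERNWZmVLu7u7u7u7u7u8zd7//bhUM0MhAAJGd2VLu7u7u7u7u7u8zd7u7KdTNEMgAAFHiHZbu7u7u7u7u7u8zd7u25ZEREQgAAFYqodru7u7u7u7u7u8zN3dyoZERFQxAAJpu6h7u7u7u7u7u7u8zN3cuXZUVVVCAAJ63bmLu7u6qqu7u7u8zMzMqXZVVWZTIRN77sqbu6qqqqqru7u8zMzLqXZmZmZlMjSL7tubuqqqqqqqu7u7zMy6qHdmZndmVEWL3durqqqqqqqqu7u7vLu6mId3d3d3ZmaKzMqrqqqqqqqqu7u7u7u6mId3d3iHd3eKu7qaqqmZmaqqu7u7u7uqmYh3iIiIiIiJqqmaqqmZmaqqu7u7u7uqmYiIiIiIiIiJmZmaqpmZmZqqu7u8u7uqqZiIiIiIiIiZmZmaqpmZmZqqu7vMy7u6qZmYiJmZmZmZmZmaqpmZmZqqu7zMzLu6qpmZmZmZmZmZmZmaqpmZmZqqu8zMzMu7qqmZmZmZmZmZmZmaqpmZmZqqu8zMzMy7uqqZmZmZmZmZmZmaqqmZmZqqu8zMzMzLuqqpmZmZmZmZmZmaqqmZmZqqu8zMzMzLu6qqqZmZmZmZmZmqqqqZmZqqu7zMzMzMu7qqqqmZmZmZmZqqqqqpmZqqu7zMzMzMy7uqqqqqmZmZmqqqqqqqqqqqq7zMzMzMy7u6qqqqqqqqqqqqqqqqqqqqq7vMzMzMzLu7qqqqqqqqqqqqqqqqqqqqq7u8zMzMzLu7qqqqqqqqqqqqqqqqqqqqqru7zMzMzLu7uqqqqqqqqqqqqqqqqqqqqqu7u8zMzLu7uqqqqqqqqqqqqqqqqqqqqqu7u7u7u7u7uqqqqqqqqqqqqqqqqqqqqqqru7u7u7u7uqqqqqqqqqqqqqqqqqqqqqqqu7u7u7u7uqqqqqqqqqqqqqqqqqqqqqqqqru7u7u7uqqqqqqqqqqqqqqqqqqqqqqqqqqru7u6qqqqqqqqqqqqqqqqqqqqqqqqqqqqqqqqqqqqqqqqqqqg=="/>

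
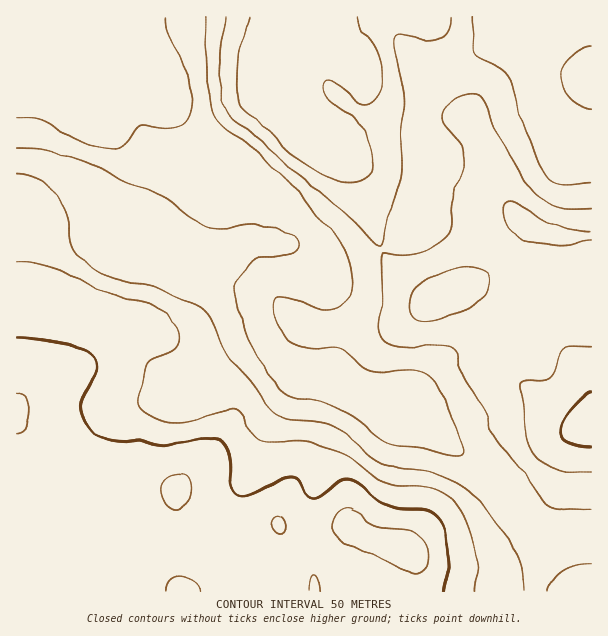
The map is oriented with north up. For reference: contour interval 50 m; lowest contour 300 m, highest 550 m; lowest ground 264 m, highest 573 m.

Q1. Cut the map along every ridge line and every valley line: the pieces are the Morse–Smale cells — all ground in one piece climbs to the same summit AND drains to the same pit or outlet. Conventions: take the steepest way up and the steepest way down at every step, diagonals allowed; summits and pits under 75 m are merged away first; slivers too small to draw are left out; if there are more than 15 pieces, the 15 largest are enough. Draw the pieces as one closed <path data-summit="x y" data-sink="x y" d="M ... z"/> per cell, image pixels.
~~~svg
<path data-summit="405 549" data-sink="17 17" d="M101 16l-85 1 0 574 575 1 0-57-19 0-33 5-19-21-15-30-16-17-19-12-23-18-105-44-42-39 33-1 3-7 0-30-4-15-13-34 0-21 3-5 0-6-34-34-18-12-37-16-33-33-10-7-22-37-10-21-19-29-25-31z"/><path data-summit="591 423" data-sink="17 17" d="M528 226l-5 2-18 29-19 19-22 12-27 10-9-2-18-12-18-17-11-19-7 5-33 11-4-3-5-10-9-10-4 10 0 21 13 34 4 15 0 30-3 7-33 1 42 39 99 41 48 33 16 17 15 30 19 21 33-5 19 0 1-298-38-2z"/><path data-summit="314 140" data-sink="17 17" d="M396 16l-294 1 12 3 25 31 19 29 10 21 22 37 10 7 33 33 37 16 26 18 36 39 5 10 4 3 39-15-25-81-13-14-18-10 6-4 16-17 18-31-2-23-7-13-9-9 0-3 9-14 10-6 12-5z"/><path data-summit="591 423" data-sink="591 17" d="M569 16l-24 0-14 4-27 12-21 17-22 13-31 10-6 17-4 22 0 89-16 36-22 13 10 18 30 27 15 4 27-10 22-12 19-19 20-31 21 8 17 2 29 0 0-98-23-8-23-20-8-17-4-24-2-19z"/><path data-summit="314 140" data-sink="591 17" d="M543 16l-145 0-27 4-14 8-7 8-4 11 9 9 7 13 2 23-18 31-16 17-6 4 18 10 13 14 12 42 14 38 23-12 16-36 0-89 4-22 6-17 31-10 22-13 21-17z"/><path data-summit="405 549" data-sink="591 17" d="M591 16l-21 0-38 34 3 30 7 25 22 22 24 11 4-1z"/>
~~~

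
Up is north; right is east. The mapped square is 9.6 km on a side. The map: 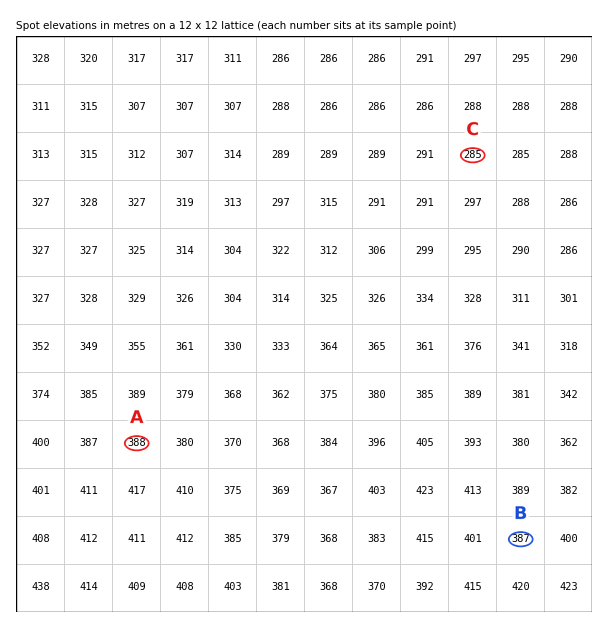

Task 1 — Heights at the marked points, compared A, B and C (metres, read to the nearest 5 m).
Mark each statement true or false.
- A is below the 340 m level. false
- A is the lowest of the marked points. false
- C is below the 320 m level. true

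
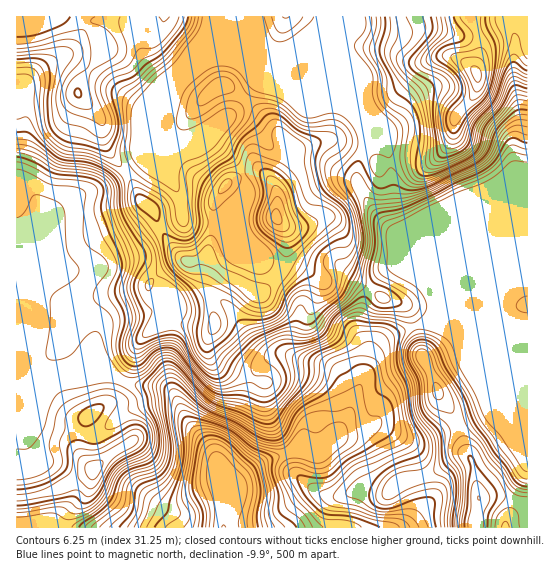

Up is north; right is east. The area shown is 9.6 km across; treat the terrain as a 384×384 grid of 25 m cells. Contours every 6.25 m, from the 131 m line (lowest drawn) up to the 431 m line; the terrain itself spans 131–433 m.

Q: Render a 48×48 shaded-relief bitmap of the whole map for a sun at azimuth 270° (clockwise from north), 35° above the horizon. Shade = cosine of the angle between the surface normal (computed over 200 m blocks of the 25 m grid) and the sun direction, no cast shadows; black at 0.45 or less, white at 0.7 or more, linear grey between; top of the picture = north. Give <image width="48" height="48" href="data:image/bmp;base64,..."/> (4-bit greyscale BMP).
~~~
<image width="48" height="48" href="data:image/bmp;base64,Qk32BAAAAAAAAHYAAAAoAAAAMAAAADAAAAABAAQAAAAAAIAEAAATCwAAEwsAABAAAAAAAAAAAAAAABEREQAiIiIAMzMzAERERABVVVUAZmZmAHd3dwCIiIgAmZmZAKqqqgC7u7sAzMzMAN3d3QDu7u4A////AHd4dlVWVVZmU0eaupmZmIiIiJmb3aZGiXd4h1RFVFZmQ0eKu6mamIiZh3iazbdWiHd3eHQ0RFZVRFeKvLqqmYiZhmeJzbhWd4iId3QjRWVDNWeJvLupiZiJl2d5vbhlVYiZmIUiRWUyNWeKvMqYiZmJmXd4rLdkRIiJqpYzRVQhJGiavLl3iamImYiZq5dURXiJqodlVUIRFGiqqqh3iamZmYmruoVEVoiJmHiIZCERJHm7qXd3eJmZmZm8uXQ1d4iZmHeJhSACNYq7qGRnd4mYmau8qGRGd3iJmHd4hiATV5q7qENXd4mIiry6l1Rnd3iJmYdndjEliqqql0JGd4iIis25hkR3d3eJmIh2ZTJHq7mZhkI1d3iIit64ZDV3d3eIiIh2ZTNZzbh4h0M0VneImt7IU0Z3d3d3eIh3ZUR73adnh1Q0RXeJms23Q1d3d3d3d3eIhkSM7YVWd2RERWeJq8yVNXd3d3iHd3eKljWd63VVZmVEVnd5rNt0Rnd3d3iId3ibp0Wd2mVEVmZVVmd4rNtjV3d3d3iId3ibyWaLynVURWd2RFZ4m8plZ3d3d3iIh3iby5eKunVVVVeGMjZ4iZh3d3d3d3iIh3eKu6iJqoZndkV3QjaIiId3d3d3d3eIiIiKu5iJuoeJhkRnUzWJh3Znd3d3iHeIiIiauoeKuYiZhjNodTR4dmVnd3d3iHd4iIibuoeaqYmYdlRodTNXZmZ3d3d3d3d3iIiby5iqmIh3d3VWdUM0Znd3d3d3d3d3iIiau6u6iHdneIZVZmQjZ3d3d3d3d3d3iIiaury5iGZ3iJdVVmQSV3d3d3d3d3d4iIiauruYmXZ3iZdVVmQRR3d3d3d3d3d4iImru6l3qod4qpdVVmMRR3d3d3d3d3d4iImrupdXq5eJu4VVZkICVnd3d3d3d3d4iJm8uoZXu4eJu3RWdjEkZmZ3d3d3d3d4iJq8yXVYu5d4u3RGZTNHd2VWd3d3d3eIiIm9uGZpu6doq3RVVEV4d3ZEVnd3d4iIiIm8p2aJq6l4qWVVRFaJiJhTNFZ3d4iZiIqpdneJmamJmGZlRVeZeKqFMzRWd4mqmImWVneIiZqph3dlVmaIiaupUyEkZ4mqmIh0V3d3iJq5d4hlVmV3iaq7hCADaIm6mIhkR3d3d4qqiIdmZmVniavMpRADaIm6iIhjRneId3iqmXVXd2Z3iavdpRATZ4m6mIdTRneJhmeaqWRXh3d4mZvdtiESVom7mHZDRneJl2eJh2V3d3eJqZrMuWIBRom7qGVFVneJmHd3d3d3d3eKqZqqq5QARom7qGVWZWd4mYdmd3d3d3eKqpqZq7YAR4mqqXZmZVZ3iYdmd3d3d3eKu6mZq6YRWHiZmZdmZVVXeId3d3d3d3ibu6qqqoYyaXd4iZh2ZmVFd3d3d3d3d4irqpq6mIdEaHd3eJh2Z3ZEZ3d3eId3d4iqqZqqmJdUaHd3d4h2d4dURnd3iIdnd3iaqZmqqZdVeHd3d3d3d4dkNXd3iZdmd3iaupmbuoVWeA=="/>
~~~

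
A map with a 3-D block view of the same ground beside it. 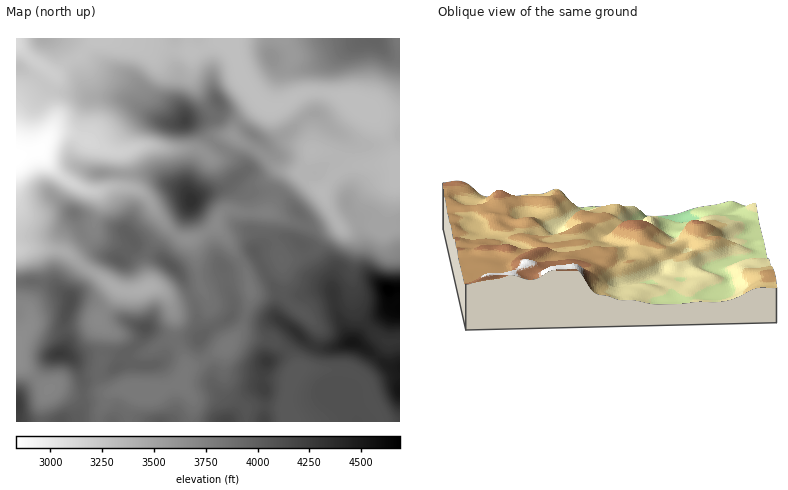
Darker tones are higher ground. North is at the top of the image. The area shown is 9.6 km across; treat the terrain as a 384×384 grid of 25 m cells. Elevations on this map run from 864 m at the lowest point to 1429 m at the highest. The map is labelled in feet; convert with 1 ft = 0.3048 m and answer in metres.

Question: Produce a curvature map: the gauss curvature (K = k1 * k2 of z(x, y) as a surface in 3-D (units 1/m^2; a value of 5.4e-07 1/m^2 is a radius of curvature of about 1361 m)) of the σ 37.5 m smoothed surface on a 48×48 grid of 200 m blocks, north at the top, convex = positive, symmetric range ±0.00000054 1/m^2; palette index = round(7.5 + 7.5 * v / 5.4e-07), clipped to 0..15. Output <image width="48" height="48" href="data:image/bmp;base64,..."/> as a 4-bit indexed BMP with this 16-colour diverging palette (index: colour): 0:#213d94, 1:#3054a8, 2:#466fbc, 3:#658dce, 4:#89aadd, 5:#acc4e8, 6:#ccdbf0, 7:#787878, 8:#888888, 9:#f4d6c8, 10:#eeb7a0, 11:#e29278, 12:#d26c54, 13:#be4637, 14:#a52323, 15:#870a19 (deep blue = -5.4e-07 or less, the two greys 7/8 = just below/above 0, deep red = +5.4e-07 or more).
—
<image width="48" height="48" href="data:image/bmp;base64,Qk32BAAAAAAAAHYAAAAoAAAAMAAAADAAAAABAAQAAAAAAIAEAAATCwAAEwsAABAAAAAAAAAAlD0hAKhUMAC8b0YAzo1lAN2qiQDoxKwA8NvMAHh4eACIiIgAyNb0AKC37gB4kuIAVGzSADdGvgAjI6UAGQqHAEYAe4eHaJd3eqeGV7q4d6t3iHd4h4h4lLS5iGeIh3d3iHeHiGd2iGWId4iHd3eHc/jrmFZ4d4iIiIeImWd3eGV4d4iHd3iHbPZ5iXVXiHeIiHd3iHd3d5t3d4iIeId2j7BYipaHd4iIiHeHeIeHeIl3d4iIiIiHikAmjsJnZ3iHd3d3eIiId2WIh3iHd3ipNpgAXYBYd6domId4h4dnd2d4iId3iImXZ4c890l3iId3iJiIdXd3d7+WiIdnmqg1eHVP/7lmd3h3iHd4dXiZiLpkZ3d4eGdFh3ZniIdVZmZGeHdnqIiIh1WFaGImfZaIl4d3RGeKiLs0hmZomXiIh0ani2ape8iIeHiYZSWqiKp8+BNHiGeHh3eHm4rJRnVnWIiad1W5hmt6+3y2d3eXVpiXh4mHV4Y3p4eIeIepgzp3i4u2aIeIVYvYiIh4eIdbp3iYd5p2YUeaiTWGeIh4dndWeIiHeIiIh3iXd610V6iac0dkd4h4iaQ3d3d4eHmkaHhmh5+meZZombtDiId3ipZ3d3eKh3iN9Gtkh2iWiWImz8dXd3d3iHeHd3eJh3V/0UtkunhzeXqnzYenZ4h4eHeIiIeHd1UzZ6d3qHZDaN+zE52mZ4iHeHiIh3d4lQha+riHNHZYrdllBbl2Z5mFWHiIh3h5pkdK2JmHJchleGZ4VXeHd5h2jIeIiHZGZoRXaHd3d3dml2eJdXeql3eIeHd3iIc1uWZ5iHd2iHh4mImIh3EmZGeHd3d3iHU7/EZ4hnd3dnZ3WayXd4AFMHh5mXeHZmeKyGeIh4iJl7t0B3iHiHbPpIhndomIeIlld3eHd4h5hv91WIeZiXjv+bx3domHnKd2iHeHd3d4UFp2h3eWSoet+GiHiHd3iYeHmXeHeEZ902mr12ZniHaauzBneHd2d3iHmYd4iEaf96pDZWesd8ibiEJnd3aKhmh2eHeIiJZ5QEeP90VDJKish1R4h1N2mHh3d3d3iJY2UKhM+jIld3eIerh4jIiFqHh3d3d3d4dqqPhWeJqHiId1Scp3rGZ5dnd3d3d3iId4eIaIiIqnZ4hkR5dVdWeJh4h3d3d3iHd4d3aYh3eaqoMkeGZoZHd3eIh3d3eId3d4l0V4h3VXqnZUIUa7eqdGeIh4h3d3d4d4mFZ4iHZVWNz/VXa4fIZXh4h4h3iIiHiHiXZ4mYh3jMffgktgCJuYdnd3eIiIh3iYm4Z4iId1WHevc2eQe5iIh4mYiIiIh3iHaHioVnd2eYi9IF3WiIiIh4qHeIiIh3eHZGiYVomIh1jJUv+Wd3d3h2ZniIeIh3d4dniHd3d3Y1dYyKeod3ZniId3eIeJhnd3eId4iHeIaaZKpzPIh3eIeIh3eIeId4Z3iXiIiIiZipd3d5aId3iXZmeZh3eIiOeId2eId4iGeIiIdoVnd4mHd3eIh3d3hnVnd3eHd3d2eHd4hlV3d5qHiId4iIdnhWN4d3d3d4h3iHd4h3d3d5mHeId4iId4hpb8h3h4h3d4iHiHiIiHd2Z4d3iHiIiIeQ=="/>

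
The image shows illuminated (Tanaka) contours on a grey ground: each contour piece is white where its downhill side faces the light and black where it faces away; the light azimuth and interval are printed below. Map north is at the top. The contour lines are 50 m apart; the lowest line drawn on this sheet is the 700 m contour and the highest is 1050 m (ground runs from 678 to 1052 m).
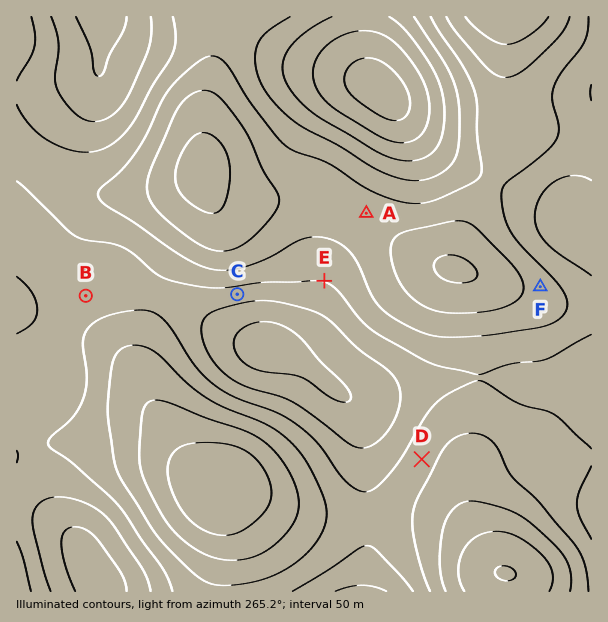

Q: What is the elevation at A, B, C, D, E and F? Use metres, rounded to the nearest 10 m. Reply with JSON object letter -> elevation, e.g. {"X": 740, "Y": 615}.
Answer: {"A": 930, "B": 830, "C": 830, "D": 880, "E": 850, "F": 930}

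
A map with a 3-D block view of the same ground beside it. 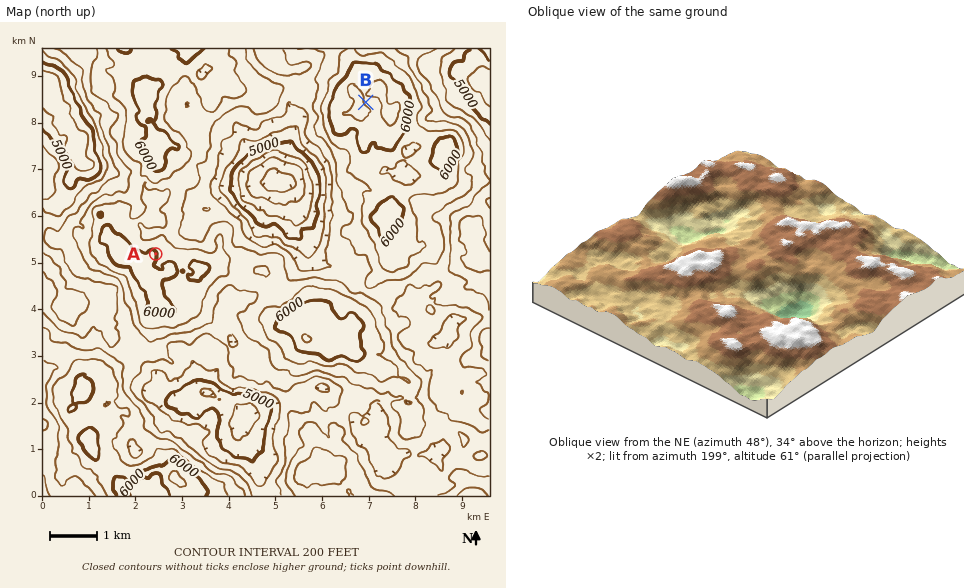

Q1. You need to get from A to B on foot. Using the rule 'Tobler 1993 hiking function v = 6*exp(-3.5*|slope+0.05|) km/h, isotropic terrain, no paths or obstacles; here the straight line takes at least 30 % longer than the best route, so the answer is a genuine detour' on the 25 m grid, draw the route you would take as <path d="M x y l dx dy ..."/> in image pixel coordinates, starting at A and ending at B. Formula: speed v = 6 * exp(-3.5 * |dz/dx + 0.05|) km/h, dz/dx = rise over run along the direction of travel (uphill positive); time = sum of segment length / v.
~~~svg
<path d="M156 254l6-11 1-1 4-9 4-4 2-4 0-4 11-21 1-1 2-5 1-1 14-7 3-2 2-5 4-3 1-3 0-2 2-5 2-2 5-9 4-4 2-4 3-4 3-1 7-7 7-4 10 0 3-1 4-7 3-1 3 0 7-3 4 0 2-2 2-2 3-5 1-1 7-3 4 0 3-1 14 0 14-7 8 0 7 3 16 0 4 1"/>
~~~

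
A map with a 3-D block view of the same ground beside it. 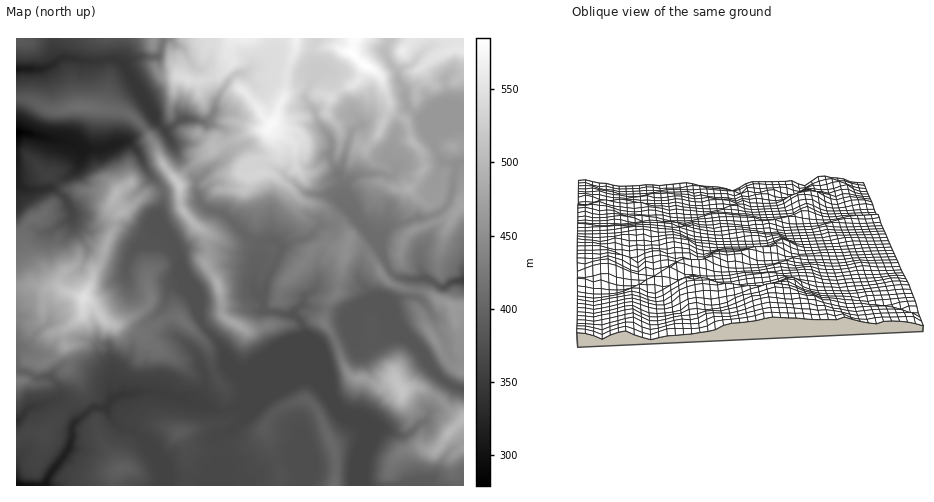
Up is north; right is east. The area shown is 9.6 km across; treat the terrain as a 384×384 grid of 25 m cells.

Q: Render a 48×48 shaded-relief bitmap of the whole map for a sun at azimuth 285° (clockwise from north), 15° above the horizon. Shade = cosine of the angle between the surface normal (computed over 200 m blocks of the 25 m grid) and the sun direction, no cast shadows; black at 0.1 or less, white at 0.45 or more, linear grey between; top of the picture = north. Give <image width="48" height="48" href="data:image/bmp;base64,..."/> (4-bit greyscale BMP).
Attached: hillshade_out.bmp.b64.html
<image width="48" height="48" href="data:image/bmp;base64,Qk32BAAAAAAAAHYAAAAoAAAAMAAAADAAAAABAAQAAAAAAIAEAAATCwAAEwsAABAAAAAAAAAAAAAAABEREQAiIiIAMzMzAERERABVVVUAZmZmAHd3dwCIiIgAmZmZAKqqqgC7u7sAzMzMAN3d3QDu7u4A////AIZIuIiIdVVWeHd3d3d3dneZQ2ioVWZ4dpc0qoiZhlVWeHZ3d3d4dneZU2m6ZVZnZYhia5iZh1VniHZnd3d3d3eZU2m7dmdVU3d1KLmIh2Z3d3Znd3d3Z3eZU1i8qJpzVnd2NamHd2Z4hmZnd4d2ZniYU1eby7qnRXd2RJl3d3eIl1VneIh2ZniXVWeJqrq9c5h3VIp2d3iIh2ZnZ4mGZnmFVnd5uXi9uJmHdViHd3eHd3d3d3mXZnh0V3eKqFWLzEaId2VniHd3d3d3d3eZh3dVd3irpSR5miRmd3ZVZ4h3d3d3dnd4mYVWmHirpRNlVjRVV2VWZnd3d3d3Zmd3eIdou4iqljIjVkRGdlRWd2Znd3Z3Znd3d3d57pirdDI3mohkZkNFZ3ZWdlZ2Z3d3d3d623rdggN7qZh2RDM0aJdmZUZ1Z2Z3d3d7tmrepBWrmIiJhCEkZ3h2VFdleFNGd3eLlWibpli6eImYdjIkVWdlVXdVmlETVneadXd3h4uneJiahkNWMDZlV3VZqmIiJFiXRXd3eKuHiJl4qnRWMRRmZ0Wst0V2RHqERnd3ebl5mImHi6ZDJVRGhkfdY1Z3Z5mFNnd3iqh6l4mYiqYhJXhEdljtQlaJZGmWNGd3ipiqh4mZmaUAJYljVmnsIVaadFiZY0VniIqXd5maiKgANplTVnrqEUaKhUWJdEaIZWdleKmal4kgFpljRpzGElZ6p1V5dFiFRVeWIpqauHlgBJl1R82DM1Z4uXVodFh2dUaGM4iJqoiSAnl2WO10M1Z3mpd4hUZolUeWRHd4m6nGAFd3ecyEM1Z3iqh4hkRppTaXRHZneKvaADZ3i8p0M1ZneImYl0RpuEWIQ3ZWZ6zbUARnndhDNXdneHZ4h0Z4qoV4QcpkRpzbcQBYzpNFV4dniHVnZmd3iIiJc+2mNZzshAAp/DJXd2ZniGVVVoh2iHdnmJvKV6vdhUEH+QSGd0NHiGQ0Z4h2iHZli4iau7q9pDQ26QW5d1IlhSJFZ5mIiFVleal3i83cyTFs5wWqqXVFVUEDWJmIiHVmaKmHZq78ulOvpUWcundkV0IBV3iIiZZGZ7l3ZXrN22j7SLdYzJd3ZjEjWHdmaJdFZqhmdniZzJz3K/x1eqmHZkAFeJVGeIdGZph3d3d3it+zTO2nZ5qnZkEFeKdEeXRYdpiHd4hlV86DjtupiZuWVUEWdopyWGVnh4h2VXhlV5dXnMmsurumVDFHZGqkR1V3d4mXVFZmZ1NshZqcubynRENmRWinRUV3d5mHd3ZmZTSOpZg3urqHQ0aFJXiXNFRXd3d4iYd3ZUavxpclupd5YkeGI2eGJHRFZoh4mIiHZFjP6HdEq3Z4dEeHdkV0FYZUVoiImIiIZXvv+XdkWYiIdVZ4iXViF4ZFeHiJmHeIZp3v+WeYVHiHdUZ3iahBOZYzaFVWeHd3d5zP+YiJhVZ3hUZ3ioUkh3ljRmVFZ3dmZ5ud+qmIhmZnh0V5qEInuEeHZlVFZ3d2Z5yH7bl4h2VWh0WJmVIlumV4dw=="/>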